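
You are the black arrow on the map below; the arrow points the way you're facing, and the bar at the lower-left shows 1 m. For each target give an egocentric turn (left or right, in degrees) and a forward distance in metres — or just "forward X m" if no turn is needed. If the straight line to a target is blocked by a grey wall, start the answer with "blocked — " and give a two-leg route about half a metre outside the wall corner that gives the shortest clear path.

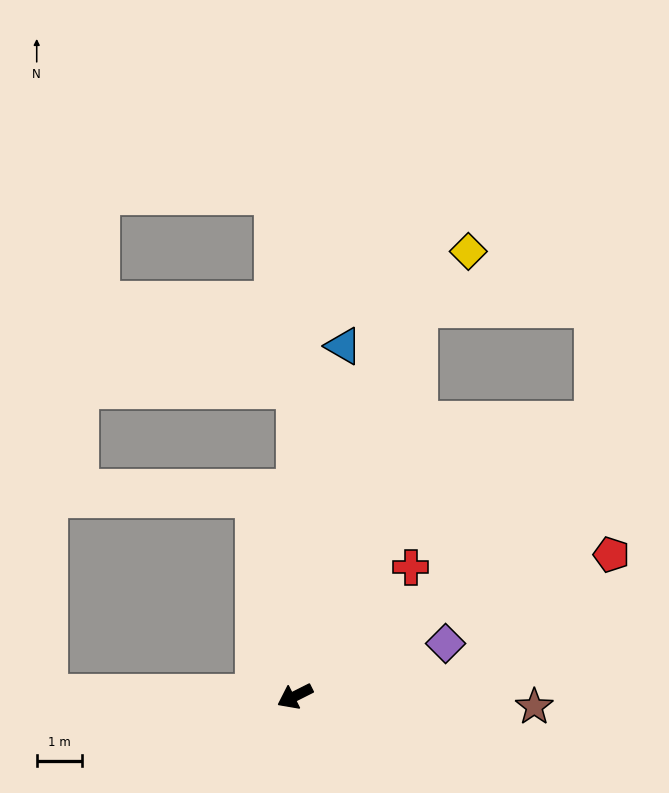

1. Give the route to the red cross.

turn right 159°, forward 3.8 m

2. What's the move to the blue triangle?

turn right 125°, forward 7.8 m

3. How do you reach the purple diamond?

turn left 173°, forward 3.5 m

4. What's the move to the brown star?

turn left 151°, forward 5.3 m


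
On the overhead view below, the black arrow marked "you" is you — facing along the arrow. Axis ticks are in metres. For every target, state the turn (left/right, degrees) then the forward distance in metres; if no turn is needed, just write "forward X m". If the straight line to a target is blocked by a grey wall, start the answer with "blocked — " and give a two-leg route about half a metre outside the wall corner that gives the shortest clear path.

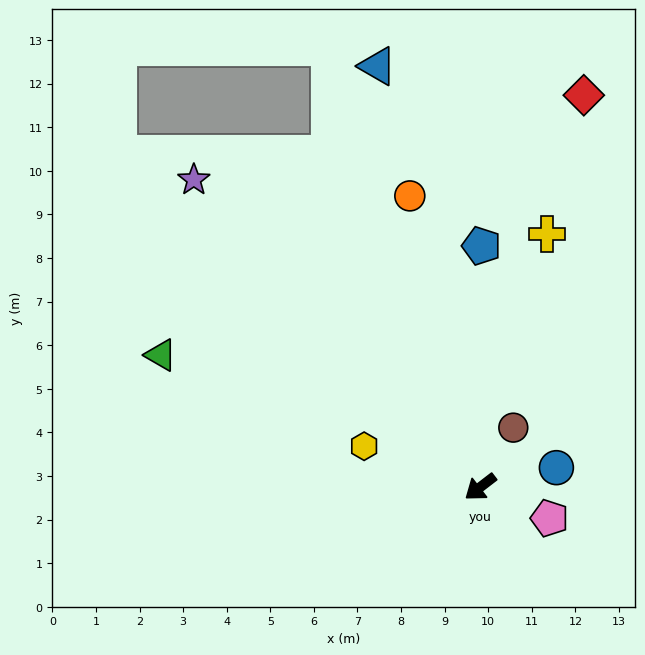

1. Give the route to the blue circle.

turn left 157°, forward 1.8 m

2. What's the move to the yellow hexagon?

turn right 57°, forward 2.8 m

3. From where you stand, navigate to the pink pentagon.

turn left 118°, forward 1.7 m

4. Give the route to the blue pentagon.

turn right 128°, forward 5.5 m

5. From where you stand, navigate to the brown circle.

turn right 157°, forward 1.6 m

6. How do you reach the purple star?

turn right 85°, forward 9.6 m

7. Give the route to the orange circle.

turn right 114°, forward 6.9 m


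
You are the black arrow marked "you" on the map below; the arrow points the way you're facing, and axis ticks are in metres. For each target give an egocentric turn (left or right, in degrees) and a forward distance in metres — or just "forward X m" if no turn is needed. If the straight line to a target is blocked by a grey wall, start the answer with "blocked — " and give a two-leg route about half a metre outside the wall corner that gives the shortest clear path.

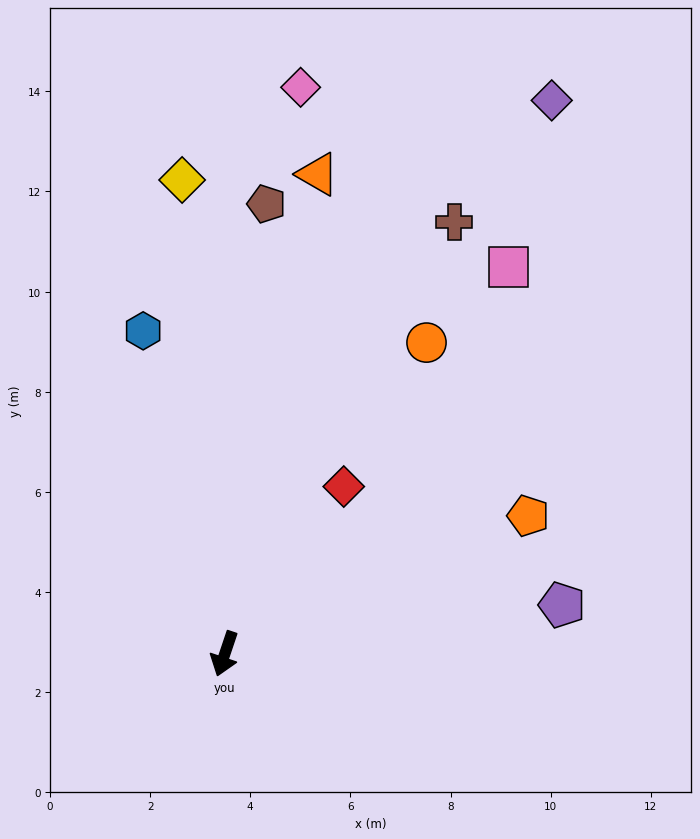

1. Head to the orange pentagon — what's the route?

turn left 133°, forward 6.7 m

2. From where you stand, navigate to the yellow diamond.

turn right 156°, forward 9.5 m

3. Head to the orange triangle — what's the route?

turn right 172°, forward 9.8 m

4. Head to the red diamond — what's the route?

turn left 163°, forward 4.1 m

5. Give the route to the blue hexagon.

turn right 147°, forward 6.7 m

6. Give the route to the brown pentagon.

turn right 167°, forward 9.0 m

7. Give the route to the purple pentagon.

turn left 117°, forward 6.8 m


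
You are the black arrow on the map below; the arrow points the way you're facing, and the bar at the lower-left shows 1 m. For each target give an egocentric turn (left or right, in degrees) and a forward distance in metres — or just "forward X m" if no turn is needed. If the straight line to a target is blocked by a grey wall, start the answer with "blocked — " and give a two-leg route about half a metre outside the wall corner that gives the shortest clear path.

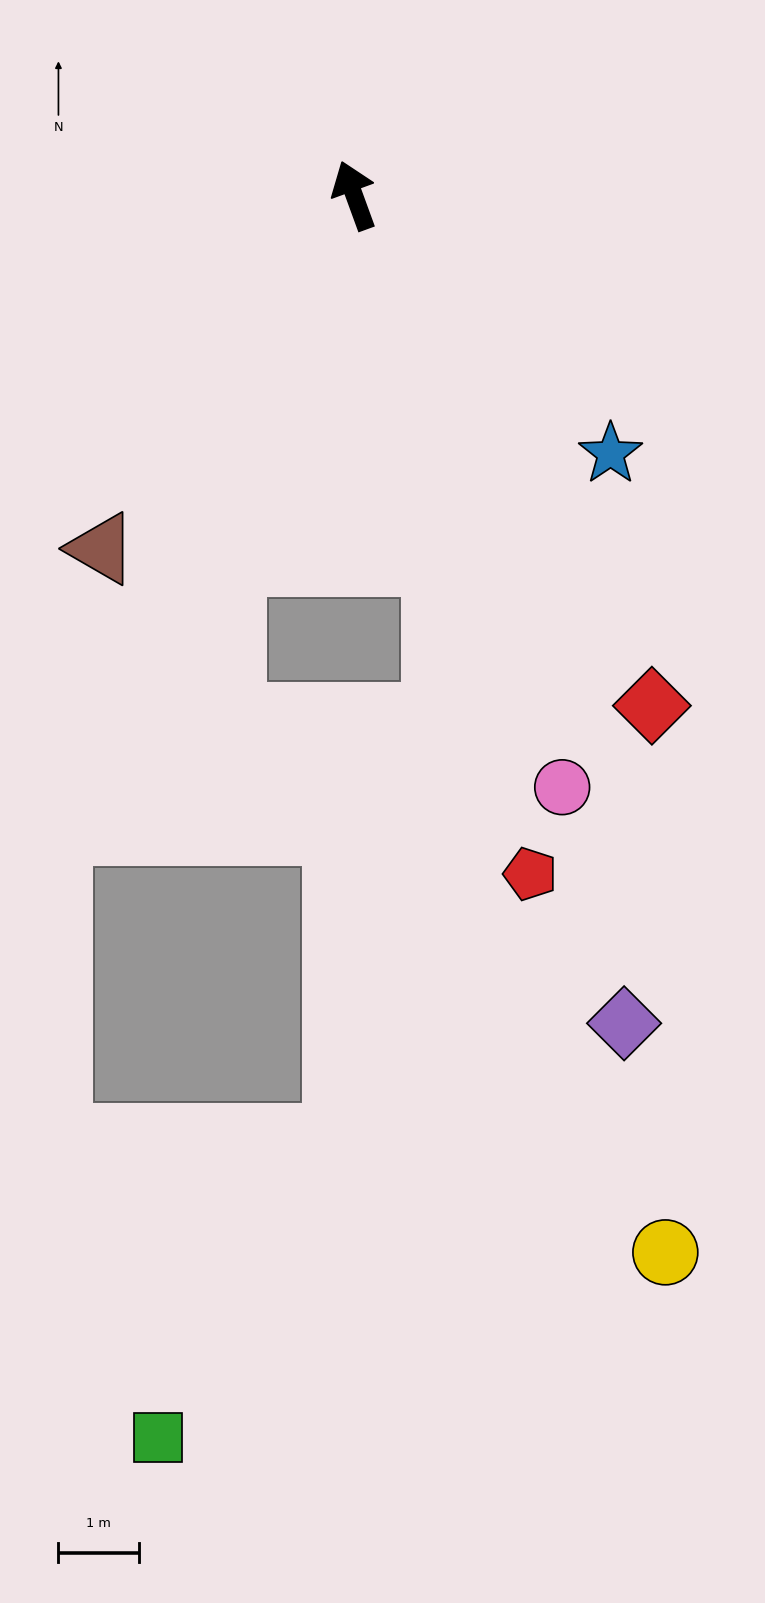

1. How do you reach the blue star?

turn right 155°, forward 4.5 m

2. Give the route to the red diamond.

turn right 170°, forward 7.4 m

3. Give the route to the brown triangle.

turn left 124°, forward 5.4 m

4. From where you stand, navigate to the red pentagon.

turn left 174°, forward 8.7 m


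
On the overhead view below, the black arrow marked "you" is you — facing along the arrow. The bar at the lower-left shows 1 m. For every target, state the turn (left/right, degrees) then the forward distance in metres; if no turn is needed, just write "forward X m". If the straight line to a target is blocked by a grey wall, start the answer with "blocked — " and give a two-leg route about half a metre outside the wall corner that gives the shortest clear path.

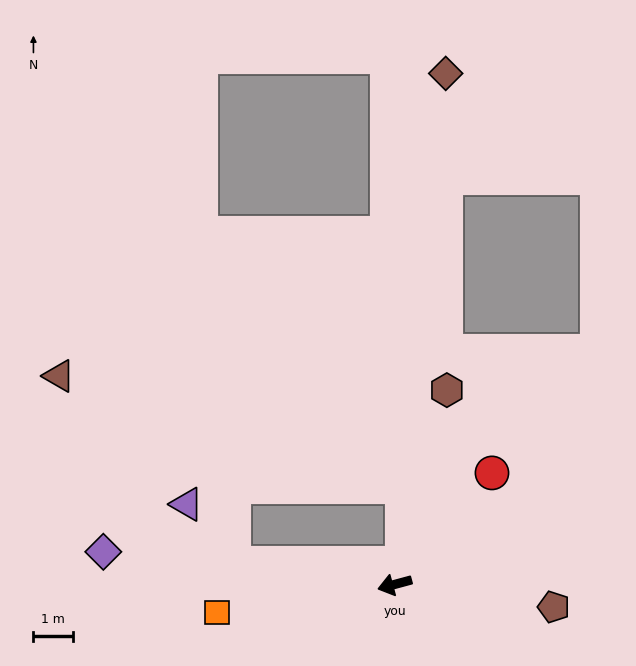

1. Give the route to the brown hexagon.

turn right 120°, forward 5.1 m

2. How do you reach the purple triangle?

blocked — turn right 23°, forward 4.1 m, then turn right 43°, forward 1.9 m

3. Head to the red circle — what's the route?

turn right 146°, forward 3.8 m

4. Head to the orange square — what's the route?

turn right 6°, forward 4.6 m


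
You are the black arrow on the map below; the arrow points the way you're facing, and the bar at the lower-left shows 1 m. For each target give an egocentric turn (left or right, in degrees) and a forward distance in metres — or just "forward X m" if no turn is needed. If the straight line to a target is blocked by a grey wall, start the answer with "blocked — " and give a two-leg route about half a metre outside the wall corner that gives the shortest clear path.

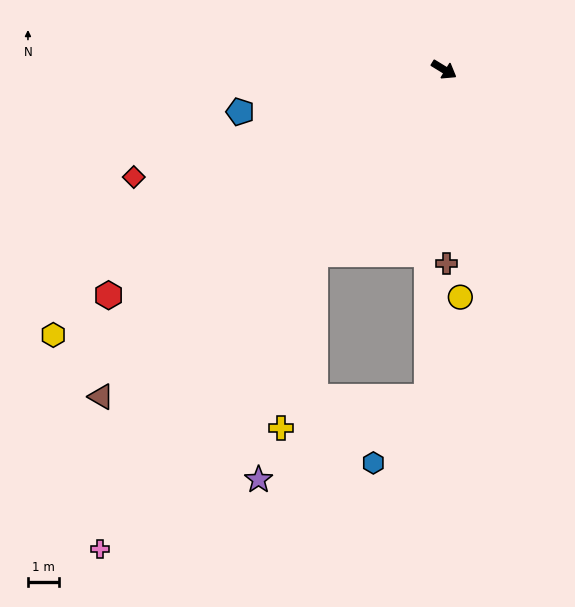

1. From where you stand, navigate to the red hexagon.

turn right 115°, forward 13.2 m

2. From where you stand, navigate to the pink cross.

turn right 94°, forward 19.2 m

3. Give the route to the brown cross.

turn right 58°, forward 6.3 m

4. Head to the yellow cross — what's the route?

blocked — turn right 93°, forward 7.3 m, then turn left 23°, forward 5.8 m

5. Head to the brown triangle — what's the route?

turn right 105°, forward 15.4 m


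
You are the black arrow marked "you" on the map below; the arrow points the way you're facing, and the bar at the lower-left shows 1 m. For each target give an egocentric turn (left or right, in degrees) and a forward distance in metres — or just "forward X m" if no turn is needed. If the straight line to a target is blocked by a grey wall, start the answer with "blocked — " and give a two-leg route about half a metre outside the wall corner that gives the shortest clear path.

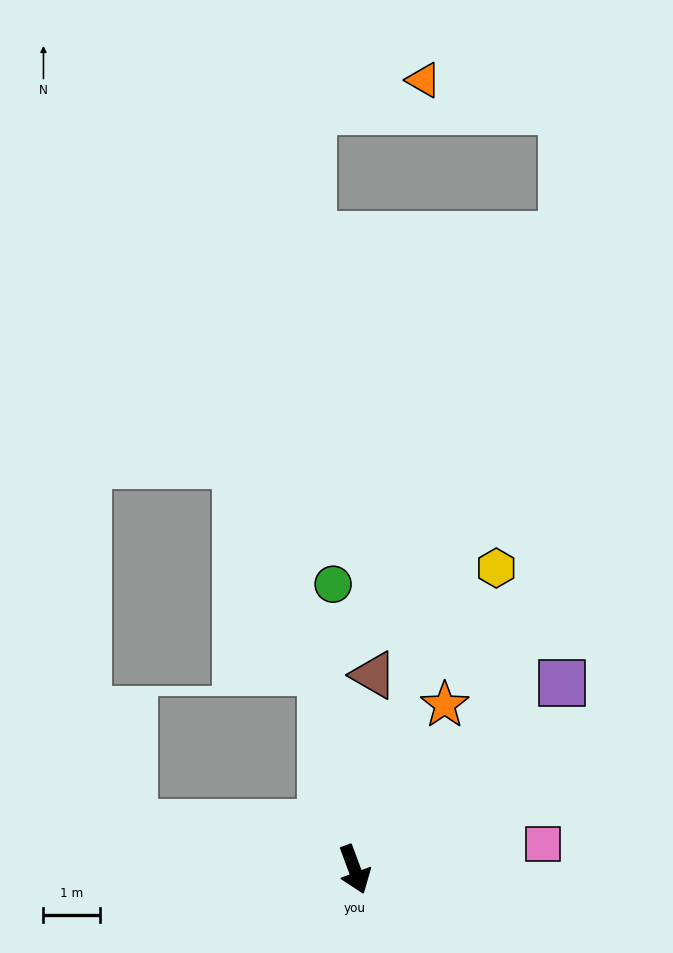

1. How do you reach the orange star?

turn left 131°, forward 3.3 m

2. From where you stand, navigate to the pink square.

turn left 77°, forward 3.4 m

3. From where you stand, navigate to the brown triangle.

turn left 154°, forward 3.5 m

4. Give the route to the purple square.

turn left 112°, forward 4.9 m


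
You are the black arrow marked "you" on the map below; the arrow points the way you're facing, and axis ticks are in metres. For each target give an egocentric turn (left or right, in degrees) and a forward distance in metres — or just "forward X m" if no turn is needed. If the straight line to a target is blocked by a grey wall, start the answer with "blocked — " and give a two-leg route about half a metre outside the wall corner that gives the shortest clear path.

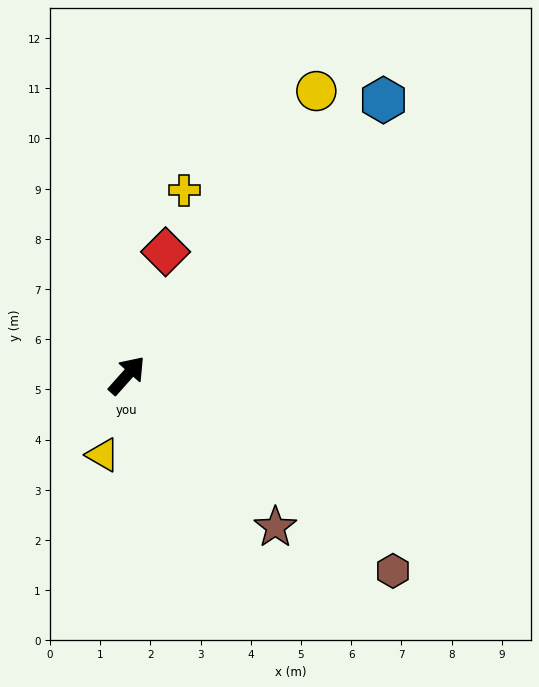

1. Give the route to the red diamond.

turn left 24°, forward 2.6 m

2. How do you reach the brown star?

turn right 94°, forward 4.2 m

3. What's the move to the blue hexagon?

forward 7.5 m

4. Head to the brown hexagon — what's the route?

turn right 85°, forward 6.6 m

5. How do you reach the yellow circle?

turn left 8°, forward 6.8 m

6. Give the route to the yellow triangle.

turn right 155°, forward 1.7 m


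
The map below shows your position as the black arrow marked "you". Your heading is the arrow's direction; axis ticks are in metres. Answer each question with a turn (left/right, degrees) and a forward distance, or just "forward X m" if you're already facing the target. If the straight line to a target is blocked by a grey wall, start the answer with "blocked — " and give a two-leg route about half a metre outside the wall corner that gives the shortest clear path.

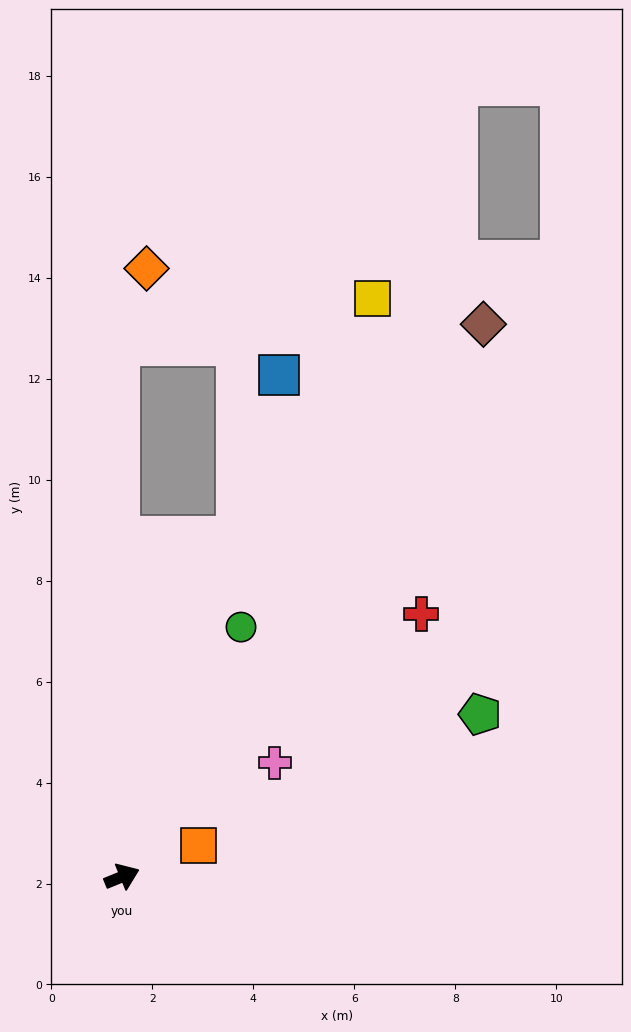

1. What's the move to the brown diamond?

turn left 35°, forward 13.1 m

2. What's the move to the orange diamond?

blocked — turn left 68°, forward 10.5 m, then turn right 20°, forward 1.6 m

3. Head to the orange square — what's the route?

forward 1.6 m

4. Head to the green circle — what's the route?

turn left 42°, forward 5.5 m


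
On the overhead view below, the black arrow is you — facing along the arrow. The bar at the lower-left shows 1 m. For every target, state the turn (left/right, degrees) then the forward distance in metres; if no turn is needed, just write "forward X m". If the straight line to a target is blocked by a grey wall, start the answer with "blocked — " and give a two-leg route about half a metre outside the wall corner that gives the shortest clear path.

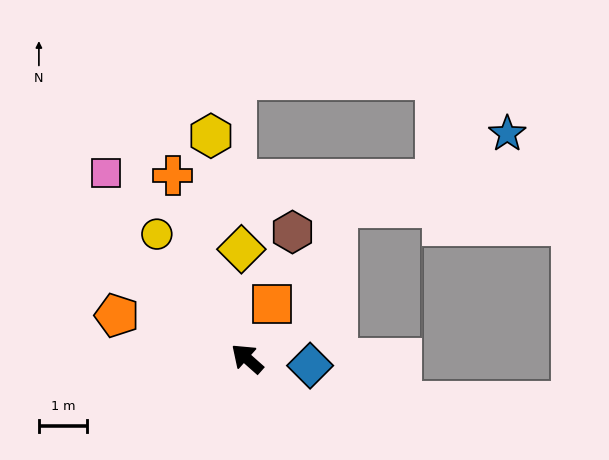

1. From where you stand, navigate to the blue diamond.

turn right 145°, forward 1.3 m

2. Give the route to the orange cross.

turn right 26°, forward 4.1 m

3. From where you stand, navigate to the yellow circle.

turn right 12°, forward 3.2 m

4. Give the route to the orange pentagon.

turn left 23°, forward 2.9 m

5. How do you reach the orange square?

turn right 73°, forward 1.3 m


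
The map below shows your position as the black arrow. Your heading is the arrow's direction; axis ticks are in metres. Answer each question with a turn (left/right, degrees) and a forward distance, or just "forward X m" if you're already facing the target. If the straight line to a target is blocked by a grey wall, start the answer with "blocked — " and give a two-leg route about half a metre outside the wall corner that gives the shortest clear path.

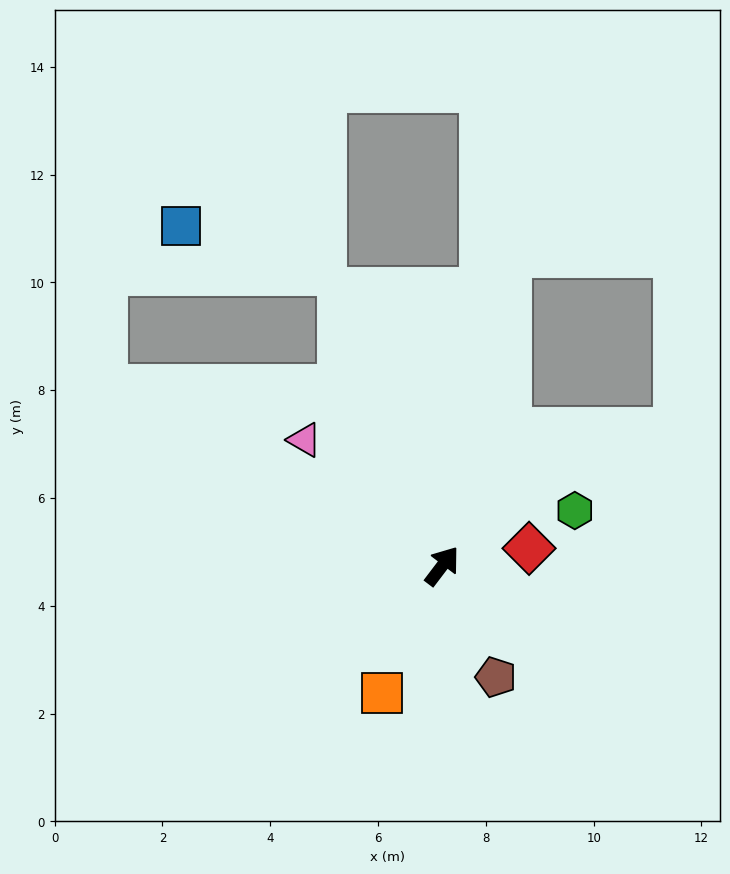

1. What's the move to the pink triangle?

turn left 85°, forward 3.5 m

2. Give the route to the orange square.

turn right 168°, forward 2.6 m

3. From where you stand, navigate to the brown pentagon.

turn right 117°, forward 2.3 m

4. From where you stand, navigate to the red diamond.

turn right 41°, forward 1.6 m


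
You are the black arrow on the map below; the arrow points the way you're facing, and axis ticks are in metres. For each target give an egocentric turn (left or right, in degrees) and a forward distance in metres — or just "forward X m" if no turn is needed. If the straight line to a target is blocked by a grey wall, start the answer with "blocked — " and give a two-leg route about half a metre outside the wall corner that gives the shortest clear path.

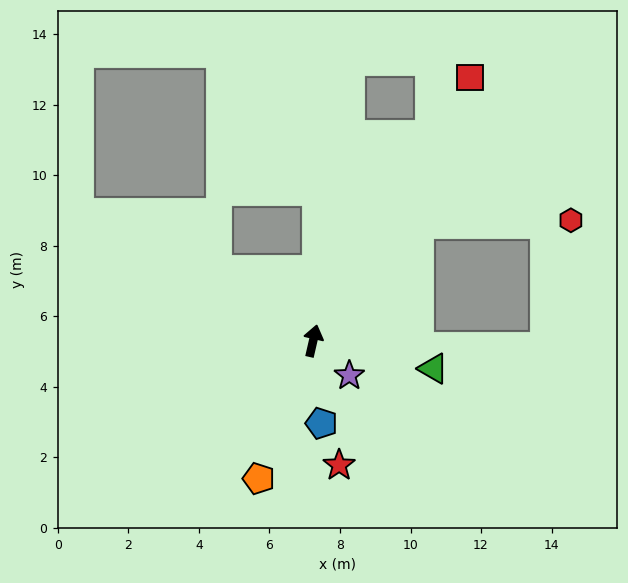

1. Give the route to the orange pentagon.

turn left 171°, forward 4.2 m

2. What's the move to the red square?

turn right 18°, forward 8.7 m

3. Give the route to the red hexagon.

blocked — turn right 29°, forward 4.5 m, then turn right 47°, forward 4.3 m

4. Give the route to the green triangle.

turn right 90°, forward 3.5 m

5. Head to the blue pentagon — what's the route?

turn right 161°, forward 2.4 m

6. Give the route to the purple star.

turn right 121°, forward 1.4 m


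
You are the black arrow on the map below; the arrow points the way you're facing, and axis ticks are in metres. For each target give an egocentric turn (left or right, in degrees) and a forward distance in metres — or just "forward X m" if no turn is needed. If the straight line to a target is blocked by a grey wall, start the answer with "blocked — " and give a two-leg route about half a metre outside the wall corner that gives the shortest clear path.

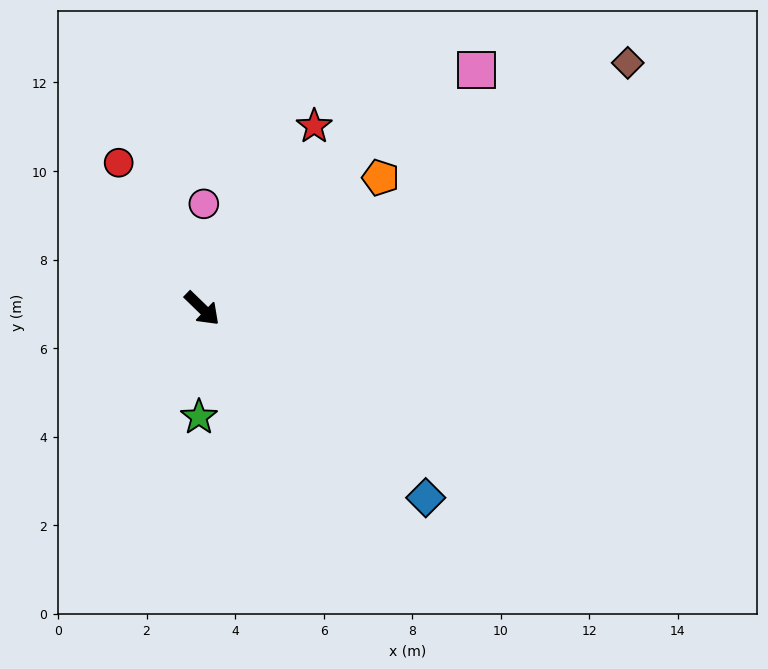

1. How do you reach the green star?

turn right 48°, forward 2.5 m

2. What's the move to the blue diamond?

turn left 4°, forward 6.6 m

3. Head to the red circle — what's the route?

turn left 164°, forward 3.8 m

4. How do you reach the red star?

turn left 102°, forward 4.8 m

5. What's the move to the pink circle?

turn left 133°, forward 2.4 m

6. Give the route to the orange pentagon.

turn left 80°, forward 5.0 m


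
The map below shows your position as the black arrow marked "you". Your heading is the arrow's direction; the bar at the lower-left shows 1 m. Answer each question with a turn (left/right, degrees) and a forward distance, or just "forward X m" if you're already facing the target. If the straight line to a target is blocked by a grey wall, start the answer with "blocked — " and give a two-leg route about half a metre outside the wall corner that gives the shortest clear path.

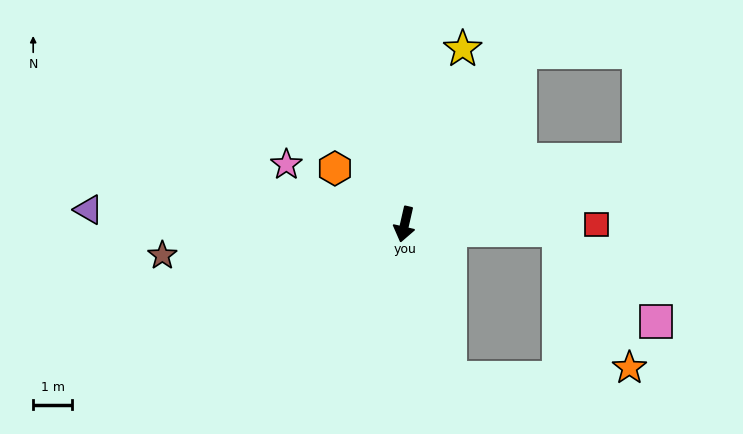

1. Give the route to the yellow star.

turn left 174°, forward 4.8 m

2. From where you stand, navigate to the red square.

turn left 103°, forward 5.0 m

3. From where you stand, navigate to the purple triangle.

turn right 80°, forward 8.2 m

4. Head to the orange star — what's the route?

blocked — turn left 100°, forward 4.0 m, then turn right 60°, forward 4.0 m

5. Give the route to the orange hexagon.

turn right 116°, forward 2.3 m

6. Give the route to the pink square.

blocked — turn left 100°, forward 4.0 m, then turn right 40°, forward 3.4 m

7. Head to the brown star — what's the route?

turn right 70°, forward 6.3 m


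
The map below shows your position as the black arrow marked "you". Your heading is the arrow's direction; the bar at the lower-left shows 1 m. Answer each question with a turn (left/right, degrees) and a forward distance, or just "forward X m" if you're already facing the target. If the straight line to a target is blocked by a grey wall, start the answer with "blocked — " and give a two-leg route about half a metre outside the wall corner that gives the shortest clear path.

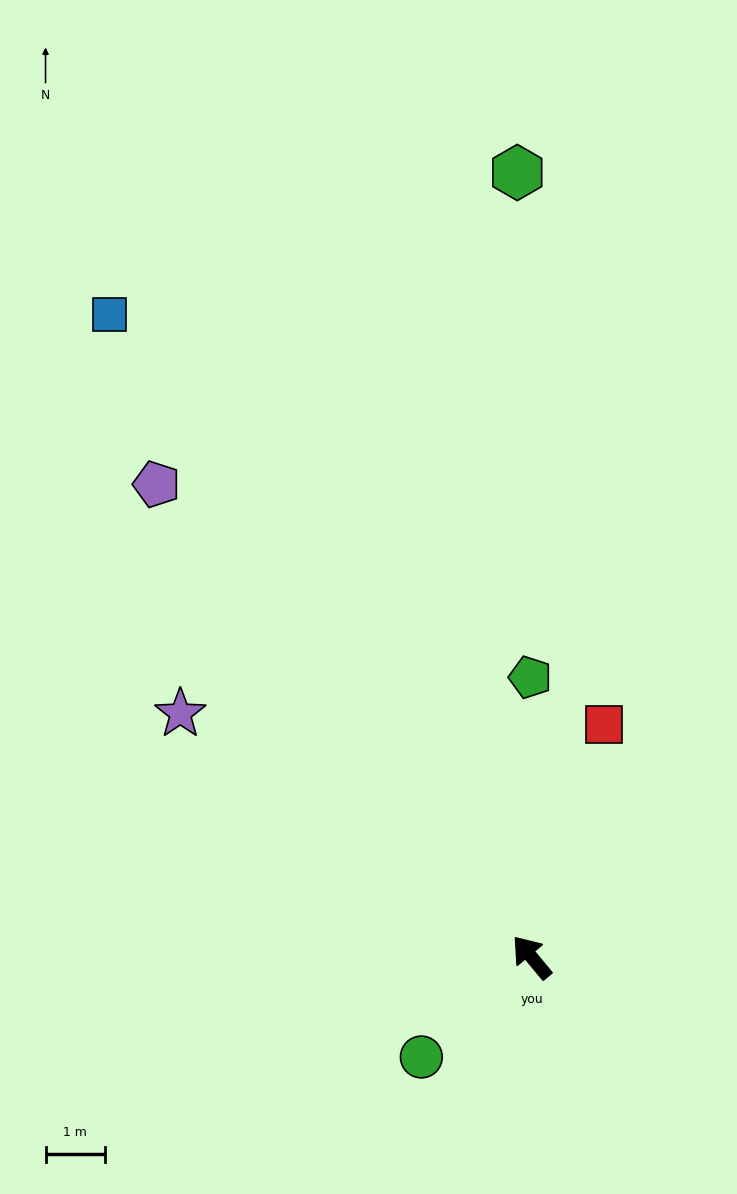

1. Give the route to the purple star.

turn left 16°, forward 7.2 m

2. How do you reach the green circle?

turn left 92°, forward 2.5 m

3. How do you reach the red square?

turn right 57°, forward 4.1 m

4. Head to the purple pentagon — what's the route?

forward 10.2 m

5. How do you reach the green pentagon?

turn right 39°, forward 4.7 m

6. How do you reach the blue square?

turn right 6°, forward 12.9 m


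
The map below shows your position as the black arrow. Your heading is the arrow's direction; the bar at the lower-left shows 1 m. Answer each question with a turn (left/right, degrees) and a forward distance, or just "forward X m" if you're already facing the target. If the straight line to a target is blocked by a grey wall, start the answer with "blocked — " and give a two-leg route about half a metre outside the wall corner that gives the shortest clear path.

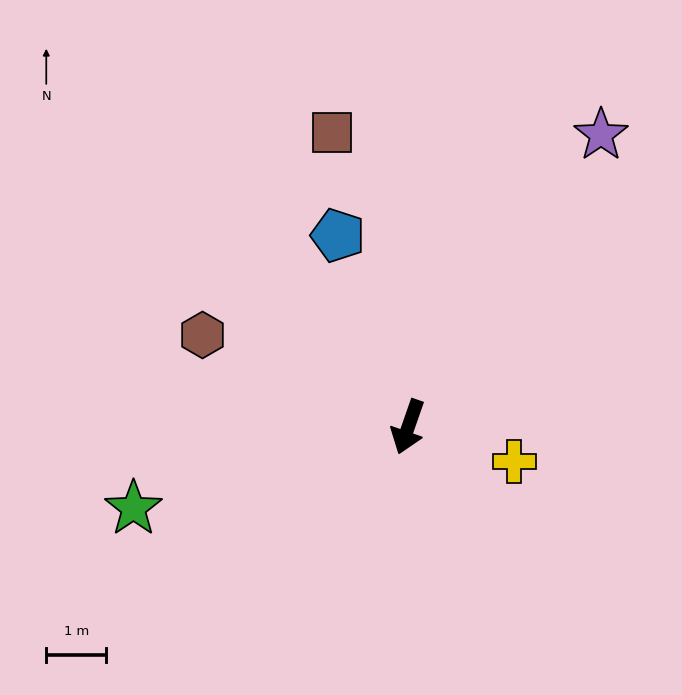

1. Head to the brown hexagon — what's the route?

turn right 95°, forward 3.8 m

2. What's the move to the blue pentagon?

turn right 141°, forward 3.4 m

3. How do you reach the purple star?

turn left 166°, forward 5.8 m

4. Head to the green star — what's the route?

turn right 54°, forward 4.8 m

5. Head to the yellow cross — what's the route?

turn left 91°, forward 1.9 m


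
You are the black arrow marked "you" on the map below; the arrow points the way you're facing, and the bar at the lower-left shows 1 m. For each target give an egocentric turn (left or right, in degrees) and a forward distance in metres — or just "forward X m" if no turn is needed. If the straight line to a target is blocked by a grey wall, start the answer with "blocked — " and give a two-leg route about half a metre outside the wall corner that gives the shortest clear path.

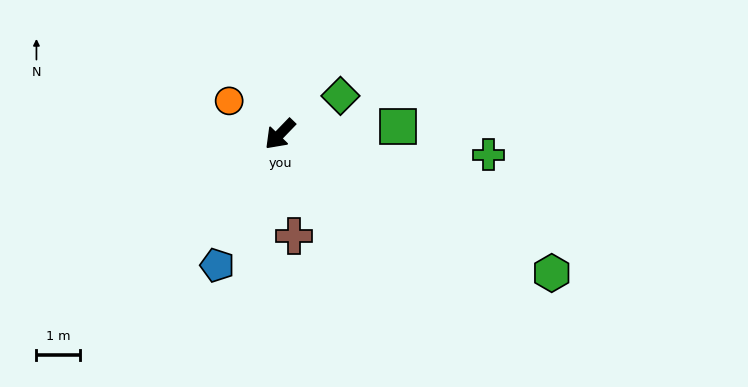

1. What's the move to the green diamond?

turn left 166°, forward 1.6 m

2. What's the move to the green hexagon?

turn left 107°, forward 7.0 m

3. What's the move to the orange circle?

turn right 79°, forward 1.4 m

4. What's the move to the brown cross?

turn left 52°, forward 2.4 m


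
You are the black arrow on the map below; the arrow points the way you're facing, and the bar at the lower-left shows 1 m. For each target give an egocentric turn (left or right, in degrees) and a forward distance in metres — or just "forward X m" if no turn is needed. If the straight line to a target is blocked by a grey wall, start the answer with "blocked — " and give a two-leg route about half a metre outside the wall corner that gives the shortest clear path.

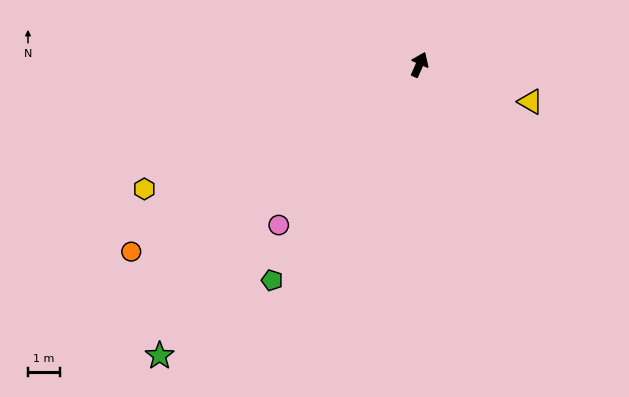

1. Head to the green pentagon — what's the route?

turn left 170°, forward 8.2 m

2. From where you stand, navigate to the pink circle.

turn left 163°, forward 6.7 m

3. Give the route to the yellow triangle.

turn right 85°, forward 3.7 m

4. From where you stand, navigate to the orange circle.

turn left 147°, forward 10.8 m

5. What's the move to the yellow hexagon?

turn left 138°, forward 9.5 m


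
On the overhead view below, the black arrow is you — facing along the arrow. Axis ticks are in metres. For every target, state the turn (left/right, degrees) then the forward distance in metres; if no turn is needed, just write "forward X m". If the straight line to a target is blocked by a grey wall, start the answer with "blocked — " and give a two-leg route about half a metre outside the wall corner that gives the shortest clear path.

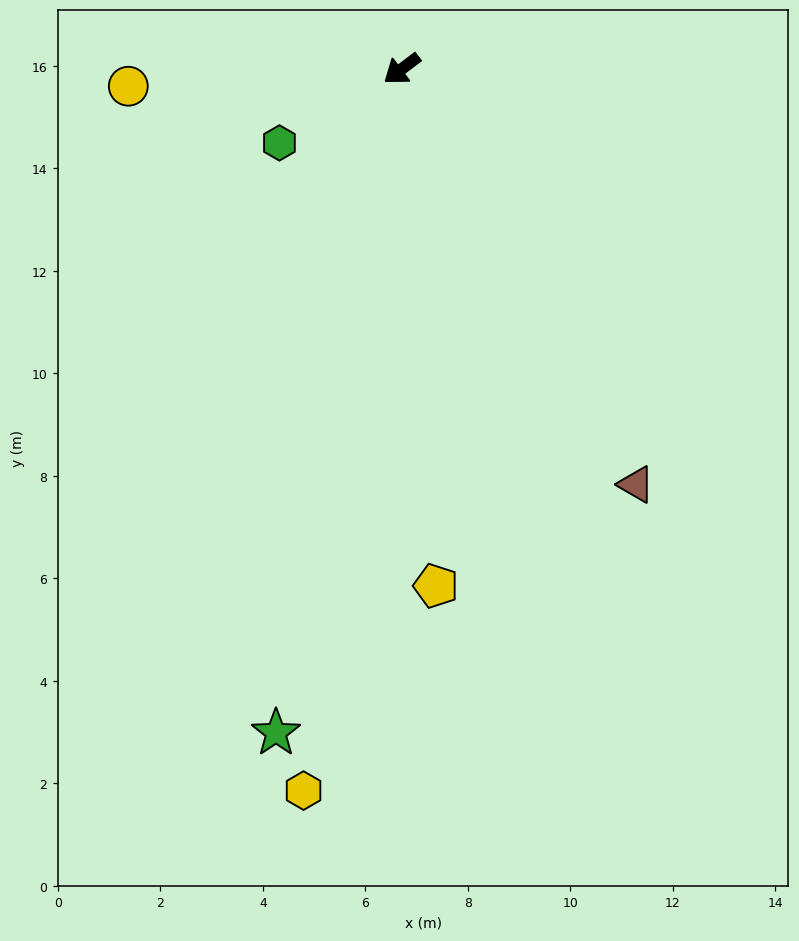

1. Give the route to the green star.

turn left 42°, forward 13.2 m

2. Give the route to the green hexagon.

turn right 6°, forward 2.8 m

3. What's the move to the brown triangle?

turn left 82°, forward 9.3 m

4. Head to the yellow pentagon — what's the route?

turn left 57°, forward 10.1 m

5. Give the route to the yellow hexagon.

turn left 45°, forward 14.2 m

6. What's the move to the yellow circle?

turn right 33°, forward 5.3 m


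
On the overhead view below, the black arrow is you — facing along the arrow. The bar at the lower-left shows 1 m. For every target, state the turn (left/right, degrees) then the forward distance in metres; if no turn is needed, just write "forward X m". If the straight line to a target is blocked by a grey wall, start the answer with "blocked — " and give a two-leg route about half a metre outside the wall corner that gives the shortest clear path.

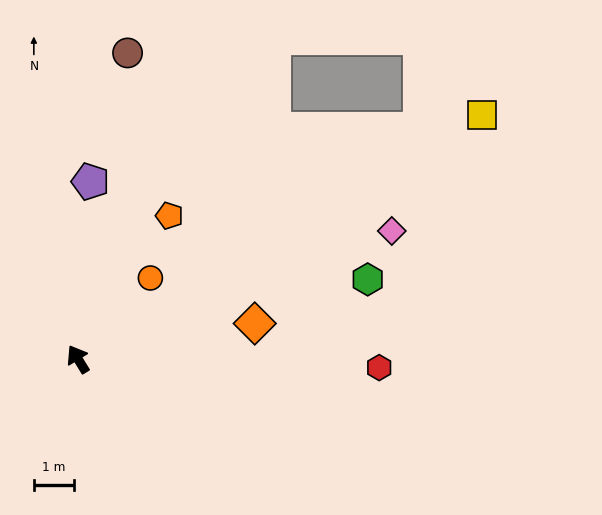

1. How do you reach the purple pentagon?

turn right 36°, forward 4.4 m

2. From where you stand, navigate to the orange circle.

turn right 73°, forward 2.7 m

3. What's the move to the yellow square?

turn right 90°, forward 11.7 m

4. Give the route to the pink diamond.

turn right 99°, forward 8.4 m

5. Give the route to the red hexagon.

turn right 123°, forward 7.5 m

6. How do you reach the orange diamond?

turn right 110°, forward 4.5 m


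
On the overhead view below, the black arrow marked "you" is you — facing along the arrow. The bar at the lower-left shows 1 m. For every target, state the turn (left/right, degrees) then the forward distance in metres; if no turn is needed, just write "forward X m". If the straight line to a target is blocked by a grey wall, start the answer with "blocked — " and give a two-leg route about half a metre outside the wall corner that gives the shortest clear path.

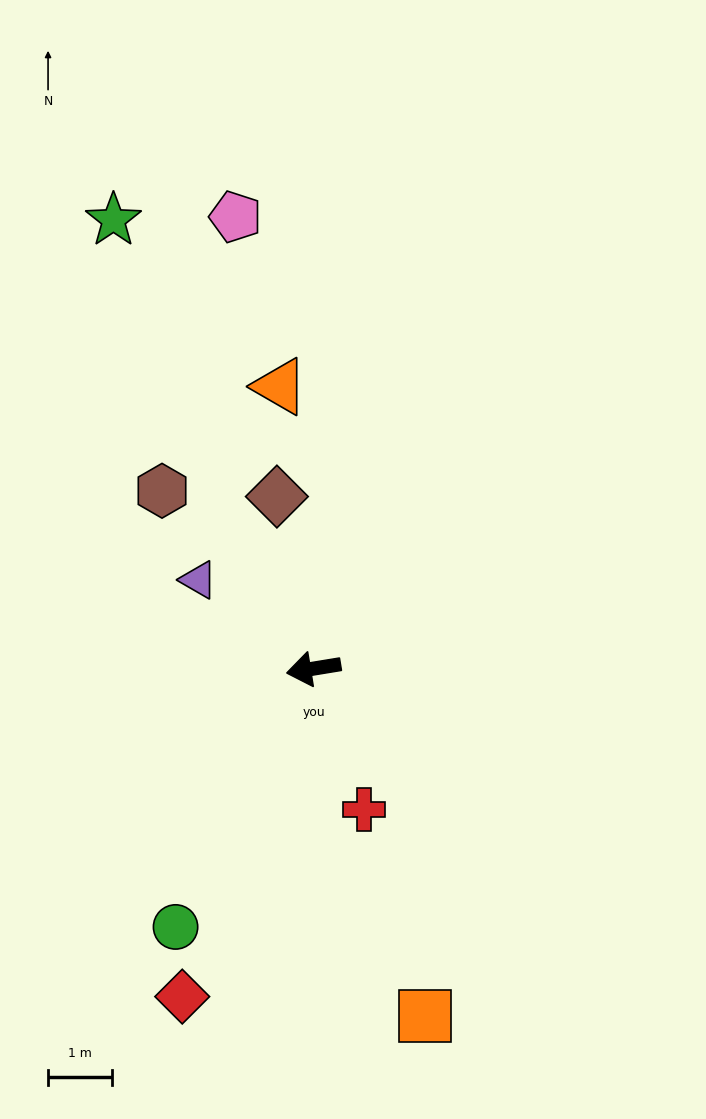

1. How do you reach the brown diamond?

turn right 87°, forward 2.8 m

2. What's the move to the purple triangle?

turn right 47°, forward 2.3 m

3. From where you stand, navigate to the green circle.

turn left 53°, forward 4.6 m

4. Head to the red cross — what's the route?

turn left 100°, forward 2.4 m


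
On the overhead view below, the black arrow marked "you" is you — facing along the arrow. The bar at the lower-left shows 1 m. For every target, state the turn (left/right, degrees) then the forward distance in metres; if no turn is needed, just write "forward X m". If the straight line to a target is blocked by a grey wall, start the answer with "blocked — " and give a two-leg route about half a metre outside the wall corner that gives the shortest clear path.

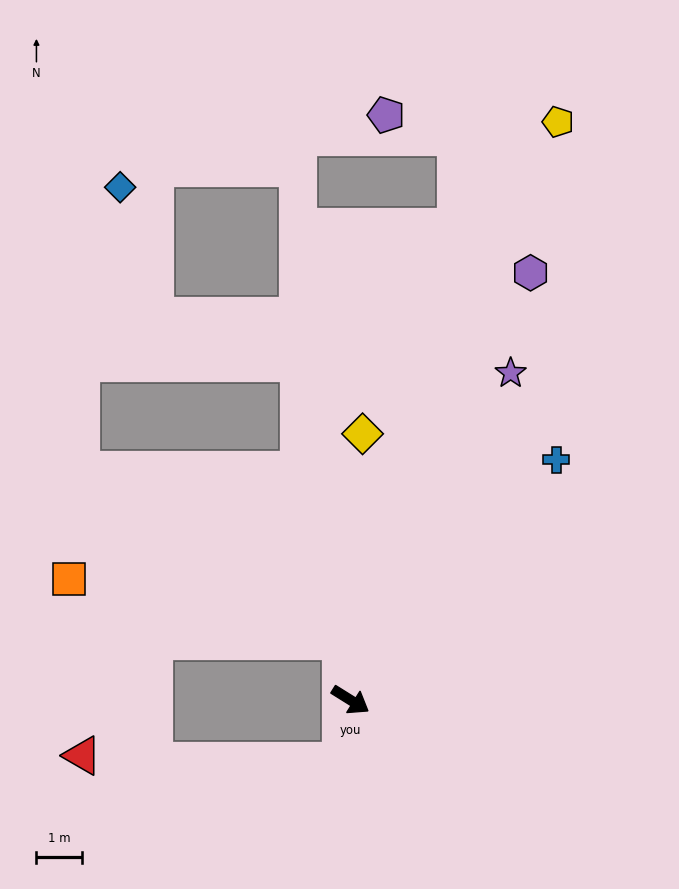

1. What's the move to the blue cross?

turn left 81°, forward 7.0 m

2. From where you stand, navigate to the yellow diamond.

turn left 119°, forward 5.9 m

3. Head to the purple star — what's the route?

turn left 96°, forward 8.0 m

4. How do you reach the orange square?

blocked — turn left 131°, forward 1.3 m, then turn left 68°, forward 6.2 m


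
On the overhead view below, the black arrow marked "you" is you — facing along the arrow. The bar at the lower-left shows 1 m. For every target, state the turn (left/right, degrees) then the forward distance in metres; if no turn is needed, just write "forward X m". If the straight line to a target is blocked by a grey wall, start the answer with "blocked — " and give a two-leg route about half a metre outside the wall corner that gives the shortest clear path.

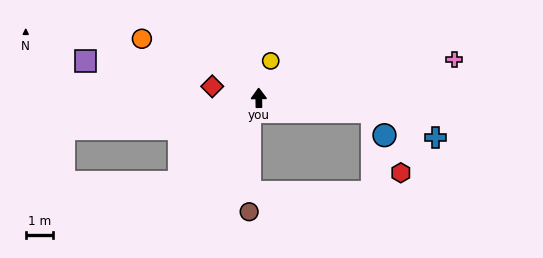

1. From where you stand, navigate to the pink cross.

turn right 80°, forward 7.4 m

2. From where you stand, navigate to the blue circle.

blocked — turn right 98°, forward 4.2 m, then turn right 54°, forward 1.0 m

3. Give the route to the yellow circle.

turn right 19°, forward 1.4 m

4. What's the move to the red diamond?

turn left 75°, forward 1.8 m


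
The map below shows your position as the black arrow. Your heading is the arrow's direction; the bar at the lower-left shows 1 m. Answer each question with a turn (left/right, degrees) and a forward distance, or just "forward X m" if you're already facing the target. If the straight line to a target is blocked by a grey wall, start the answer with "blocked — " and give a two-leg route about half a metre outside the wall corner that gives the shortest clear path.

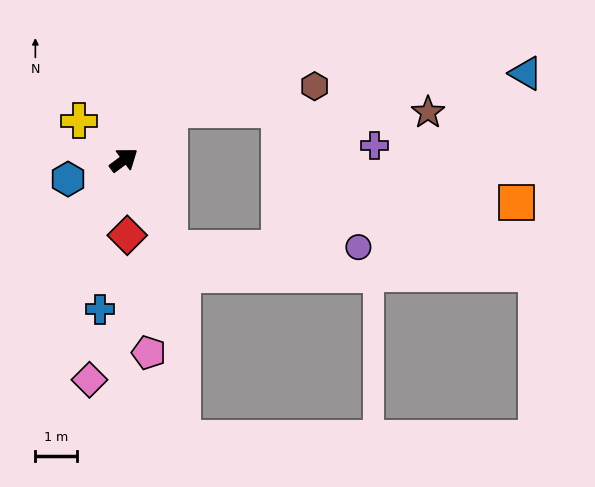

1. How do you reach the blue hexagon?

turn left 162°, forward 1.4 m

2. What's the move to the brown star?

blocked — turn left 11°, forward 1.6 m, then turn right 48°, forward 6.1 m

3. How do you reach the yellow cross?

turn left 102°, forward 1.4 m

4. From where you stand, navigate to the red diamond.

turn right 124°, forward 1.8 m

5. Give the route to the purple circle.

blocked — turn right 99°, forward 2.3 m, then turn left 63°, forward 4.5 m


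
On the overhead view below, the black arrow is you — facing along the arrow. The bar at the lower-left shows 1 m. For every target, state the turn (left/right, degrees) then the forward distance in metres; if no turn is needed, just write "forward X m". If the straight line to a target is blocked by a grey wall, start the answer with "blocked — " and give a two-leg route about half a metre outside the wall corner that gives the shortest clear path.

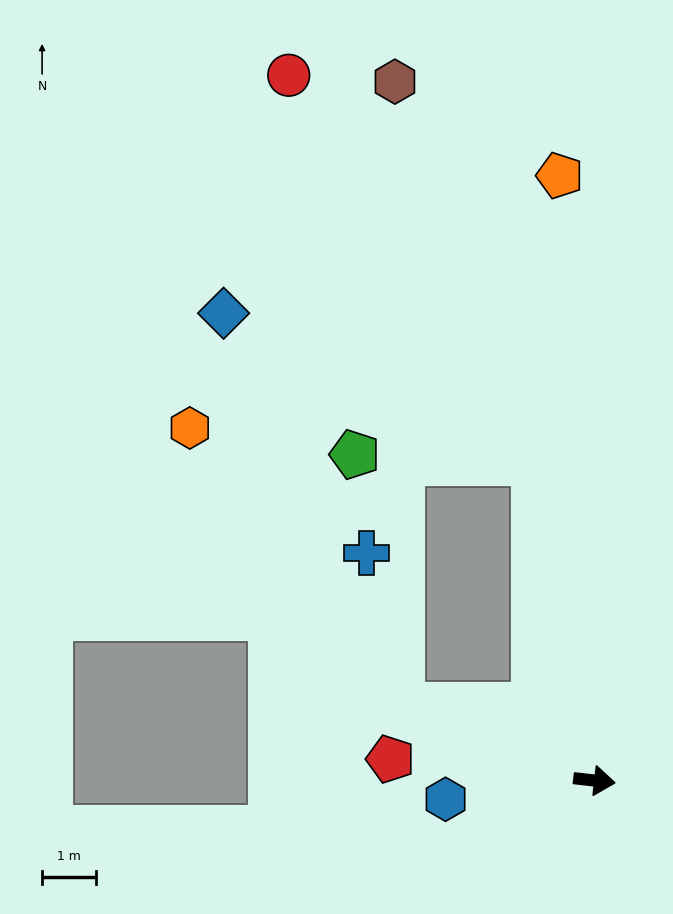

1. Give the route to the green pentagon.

blocked — turn left 107°, forward 6.0 m, then turn left 77°, forward 3.3 m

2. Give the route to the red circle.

blocked — turn left 107°, forward 6.0 m, then turn left 22°, forward 8.5 m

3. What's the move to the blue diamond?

blocked — turn left 107°, forward 6.0 m, then turn left 54°, forward 6.4 m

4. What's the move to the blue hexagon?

turn right 166°, forward 2.8 m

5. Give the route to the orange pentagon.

turn left 100°, forward 11.3 m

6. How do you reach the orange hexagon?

blocked — turn left 165°, forward 3.8 m, then turn right 31°, forward 6.5 m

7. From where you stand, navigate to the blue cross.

blocked — turn left 165°, forward 3.8 m, then turn right 55°, forward 2.9 m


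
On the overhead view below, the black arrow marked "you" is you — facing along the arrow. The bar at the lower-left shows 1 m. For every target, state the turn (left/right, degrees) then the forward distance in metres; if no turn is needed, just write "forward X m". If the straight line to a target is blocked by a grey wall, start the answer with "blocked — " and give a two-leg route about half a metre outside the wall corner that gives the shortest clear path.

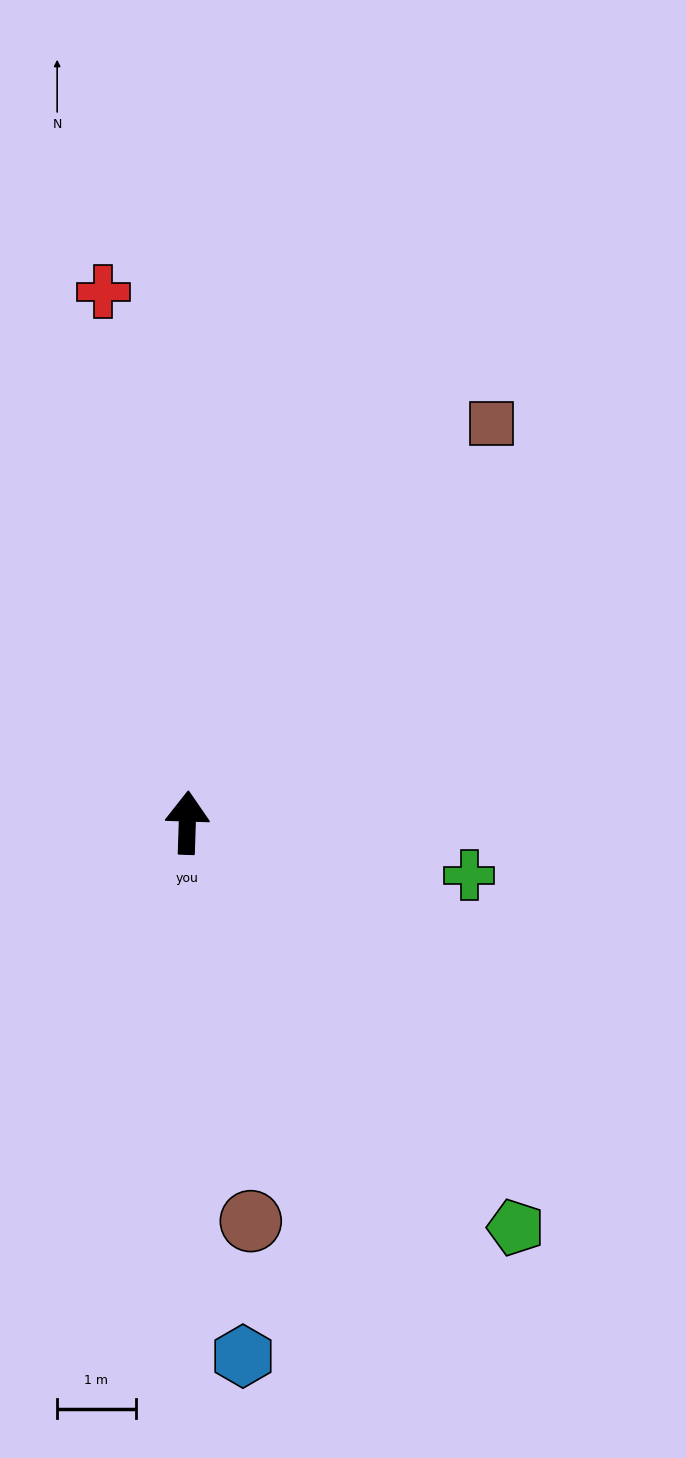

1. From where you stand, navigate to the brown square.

turn right 35°, forward 6.4 m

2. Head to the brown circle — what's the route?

turn right 169°, forward 5.1 m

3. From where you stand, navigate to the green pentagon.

turn right 139°, forward 6.6 m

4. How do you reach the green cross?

turn right 99°, forward 3.7 m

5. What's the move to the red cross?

turn left 11°, forward 6.8 m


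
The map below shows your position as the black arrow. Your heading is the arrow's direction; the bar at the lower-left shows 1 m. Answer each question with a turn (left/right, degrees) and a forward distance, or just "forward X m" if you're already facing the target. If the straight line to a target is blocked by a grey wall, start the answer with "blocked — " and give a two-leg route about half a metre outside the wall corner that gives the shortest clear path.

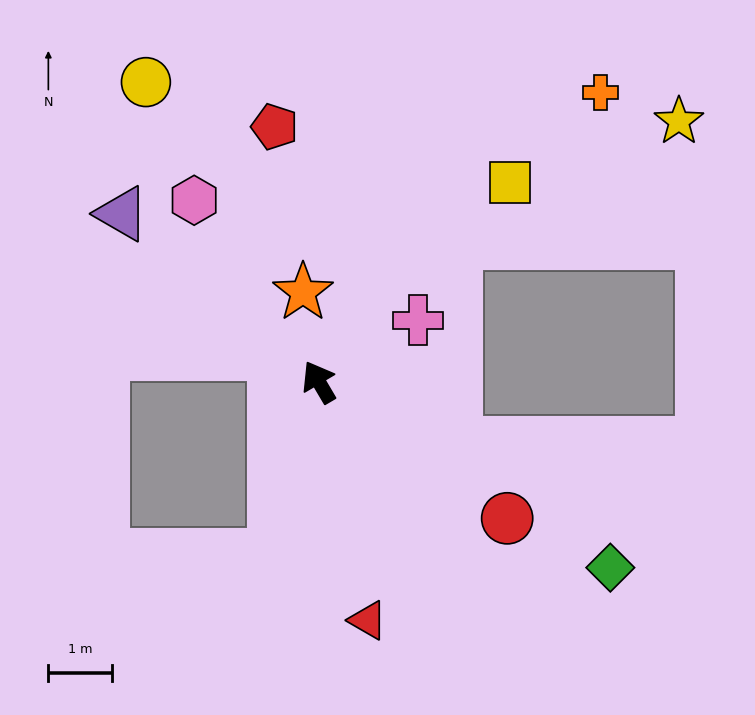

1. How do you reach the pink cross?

turn right 89°, forward 1.8 m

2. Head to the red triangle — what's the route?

turn left 161°, forward 3.8 m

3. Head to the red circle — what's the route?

turn right 156°, forward 3.7 m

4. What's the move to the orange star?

turn right 20°, forward 1.4 m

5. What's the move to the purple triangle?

turn left 19°, forward 4.1 m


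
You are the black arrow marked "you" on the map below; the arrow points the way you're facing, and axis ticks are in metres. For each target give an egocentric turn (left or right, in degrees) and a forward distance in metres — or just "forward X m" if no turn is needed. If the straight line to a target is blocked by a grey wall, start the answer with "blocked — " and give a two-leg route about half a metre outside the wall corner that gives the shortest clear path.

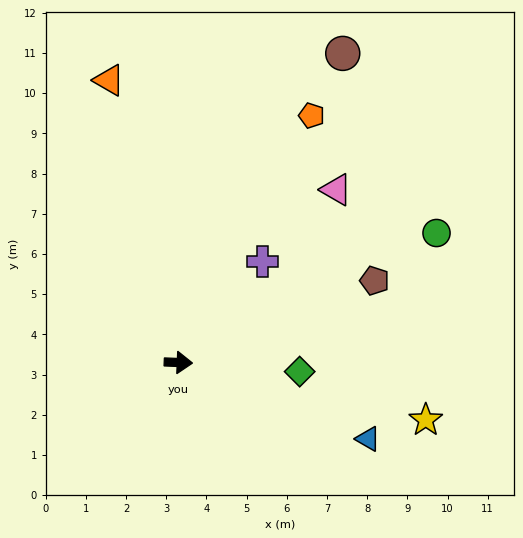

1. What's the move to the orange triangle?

turn left 106°, forward 7.2 m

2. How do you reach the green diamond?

forward 3.0 m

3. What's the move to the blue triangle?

turn right 20°, forward 5.1 m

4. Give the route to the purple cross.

turn left 52°, forward 3.3 m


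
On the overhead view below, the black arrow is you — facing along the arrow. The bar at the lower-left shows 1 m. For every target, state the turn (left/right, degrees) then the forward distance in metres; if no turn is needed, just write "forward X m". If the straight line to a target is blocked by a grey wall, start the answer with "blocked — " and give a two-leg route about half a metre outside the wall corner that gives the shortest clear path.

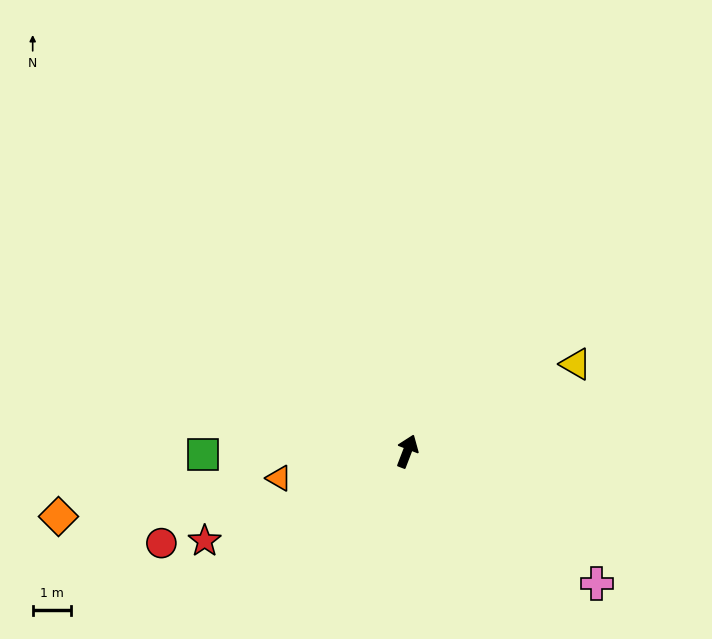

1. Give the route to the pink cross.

turn right 104°, forward 6.1 m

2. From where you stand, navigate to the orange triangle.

turn left 123°, forward 3.5 m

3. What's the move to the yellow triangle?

turn right 42°, forward 5.0 m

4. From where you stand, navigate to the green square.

turn left 112°, forward 5.4 m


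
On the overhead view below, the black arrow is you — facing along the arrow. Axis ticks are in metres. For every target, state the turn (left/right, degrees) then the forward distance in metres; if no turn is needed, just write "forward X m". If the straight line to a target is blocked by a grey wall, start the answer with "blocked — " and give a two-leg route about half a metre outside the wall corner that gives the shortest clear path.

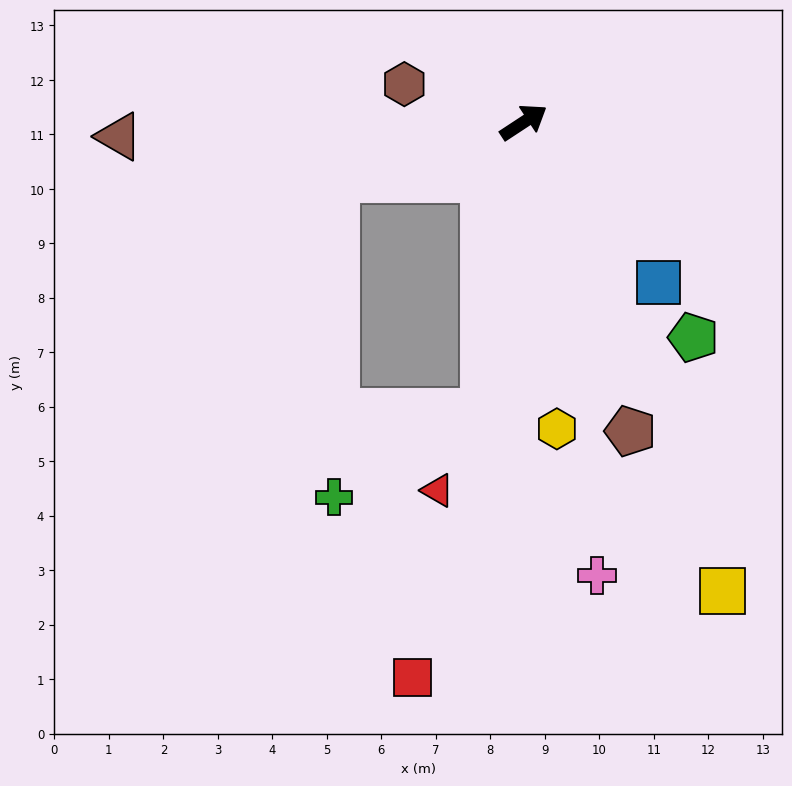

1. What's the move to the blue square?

turn right 83°, forward 3.8 m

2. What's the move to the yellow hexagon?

turn right 117°, forward 5.7 m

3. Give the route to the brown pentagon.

turn right 104°, forward 6.0 m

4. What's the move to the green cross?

blocked — turn right 131°, forward 5.4 m, then turn right 52°, forward 3.2 m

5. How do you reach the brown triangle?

turn left 149°, forward 7.4 m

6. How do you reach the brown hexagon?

turn left 129°, forward 2.3 m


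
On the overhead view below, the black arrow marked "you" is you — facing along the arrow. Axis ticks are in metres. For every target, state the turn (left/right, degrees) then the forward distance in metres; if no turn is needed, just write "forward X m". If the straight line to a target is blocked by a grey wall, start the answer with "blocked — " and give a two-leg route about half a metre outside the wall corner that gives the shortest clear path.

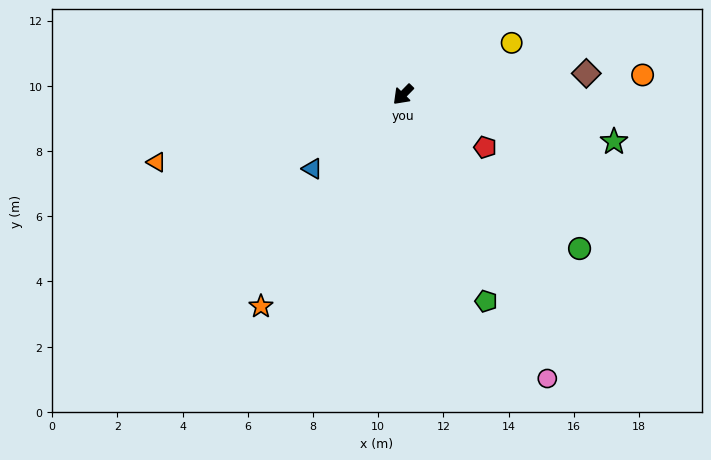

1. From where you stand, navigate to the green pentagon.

turn left 66°, forward 6.8 m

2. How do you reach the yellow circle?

turn left 160°, forward 3.7 m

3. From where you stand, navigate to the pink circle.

turn left 71°, forward 9.8 m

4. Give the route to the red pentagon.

turn left 102°, forward 3.0 m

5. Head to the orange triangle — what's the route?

turn right 30°, forward 7.8 m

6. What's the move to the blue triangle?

turn right 6°, forward 3.6 m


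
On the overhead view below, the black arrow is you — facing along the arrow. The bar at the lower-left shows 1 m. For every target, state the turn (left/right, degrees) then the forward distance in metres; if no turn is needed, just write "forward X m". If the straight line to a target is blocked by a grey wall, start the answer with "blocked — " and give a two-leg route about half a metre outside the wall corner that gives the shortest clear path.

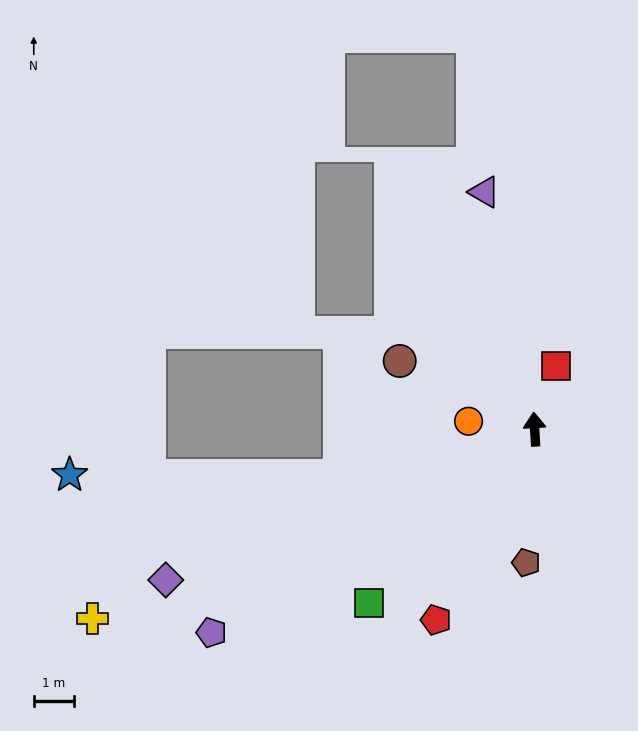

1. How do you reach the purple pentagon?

turn left 119°, forward 9.5 m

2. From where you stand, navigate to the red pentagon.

turn left 149°, forward 5.3 m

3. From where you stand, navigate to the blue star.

blocked — turn left 100°, forward 5.0 m, then turn right 14°, forward 6.7 m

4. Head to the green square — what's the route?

turn left 133°, forward 6.0 m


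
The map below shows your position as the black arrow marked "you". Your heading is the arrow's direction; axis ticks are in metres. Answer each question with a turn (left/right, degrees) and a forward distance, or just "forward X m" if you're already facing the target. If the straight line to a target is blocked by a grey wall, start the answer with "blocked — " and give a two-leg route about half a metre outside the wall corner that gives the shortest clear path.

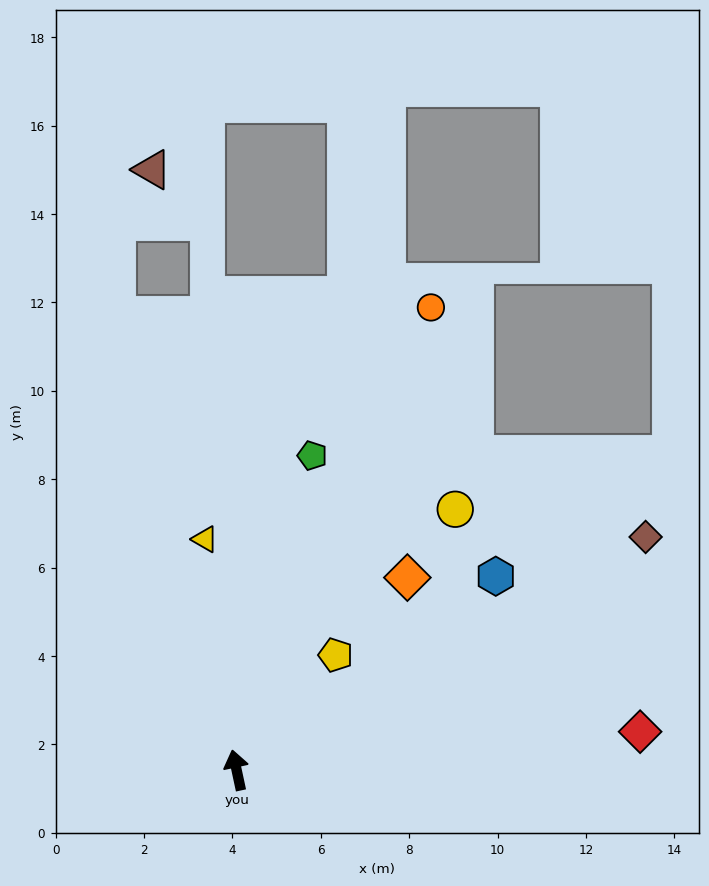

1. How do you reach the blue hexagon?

turn right 65°, forward 7.3 m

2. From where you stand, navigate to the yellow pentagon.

turn right 53°, forward 3.4 m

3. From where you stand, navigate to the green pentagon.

turn right 26°, forward 7.3 m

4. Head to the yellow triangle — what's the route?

turn right 4°, forward 5.3 m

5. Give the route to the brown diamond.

turn right 72°, forward 10.7 m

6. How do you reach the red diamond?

turn right 97°, forward 9.2 m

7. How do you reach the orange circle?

turn right 35°, forward 11.4 m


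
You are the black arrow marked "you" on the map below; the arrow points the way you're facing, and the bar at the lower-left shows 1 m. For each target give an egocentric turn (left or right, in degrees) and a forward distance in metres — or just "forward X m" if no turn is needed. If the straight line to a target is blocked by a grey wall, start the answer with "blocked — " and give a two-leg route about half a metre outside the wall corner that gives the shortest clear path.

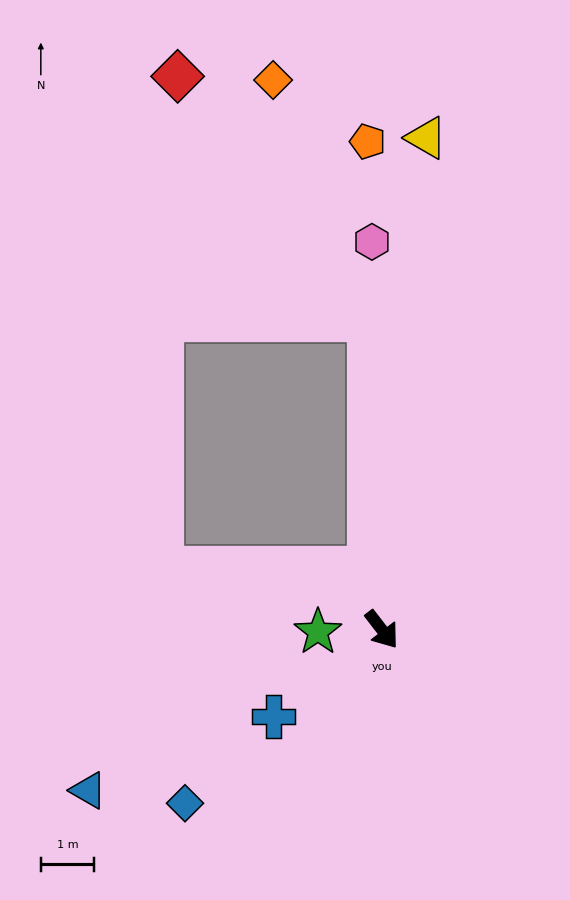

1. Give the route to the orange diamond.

blocked — turn left 145°, forward 5.9 m, then turn left 20°, forward 4.9 m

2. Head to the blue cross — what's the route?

turn right 89°, forward 2.6 m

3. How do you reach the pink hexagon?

turn left 144°, forward 7.3 m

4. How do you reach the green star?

turn right 126°, forward 1.2 m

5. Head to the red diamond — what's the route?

blocked — turn left 145°, forward 5.9 m, then turn left 36°, forward 5.8 m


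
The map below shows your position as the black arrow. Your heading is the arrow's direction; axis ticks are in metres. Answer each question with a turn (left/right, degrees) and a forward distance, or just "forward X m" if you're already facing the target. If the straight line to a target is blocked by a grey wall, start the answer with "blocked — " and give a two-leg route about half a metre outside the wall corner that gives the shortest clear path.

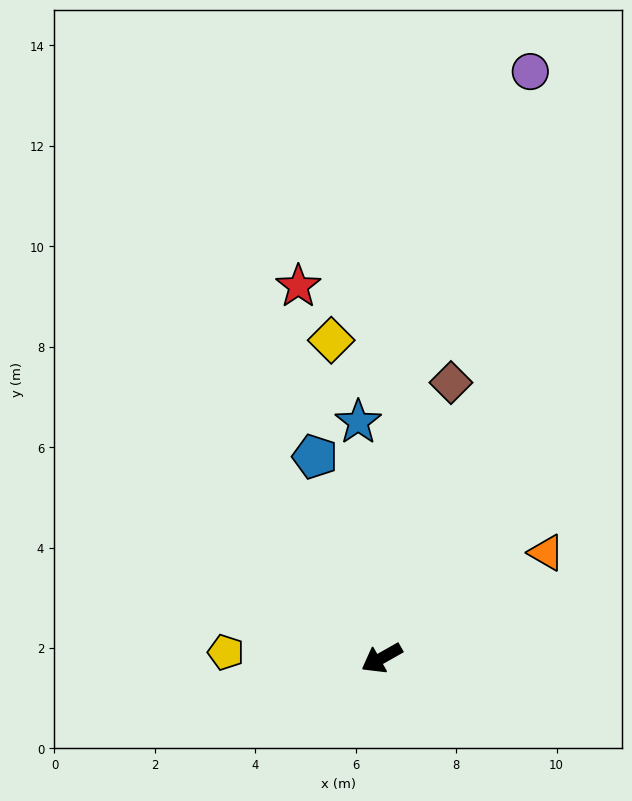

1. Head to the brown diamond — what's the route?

turn right 134°, forward 5.7 m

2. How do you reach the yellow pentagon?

turn right 32°, forward 3.1 m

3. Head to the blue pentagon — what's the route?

turn right 101°, forward 4.2 m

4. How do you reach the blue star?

turn right 114°, forward 4.7 m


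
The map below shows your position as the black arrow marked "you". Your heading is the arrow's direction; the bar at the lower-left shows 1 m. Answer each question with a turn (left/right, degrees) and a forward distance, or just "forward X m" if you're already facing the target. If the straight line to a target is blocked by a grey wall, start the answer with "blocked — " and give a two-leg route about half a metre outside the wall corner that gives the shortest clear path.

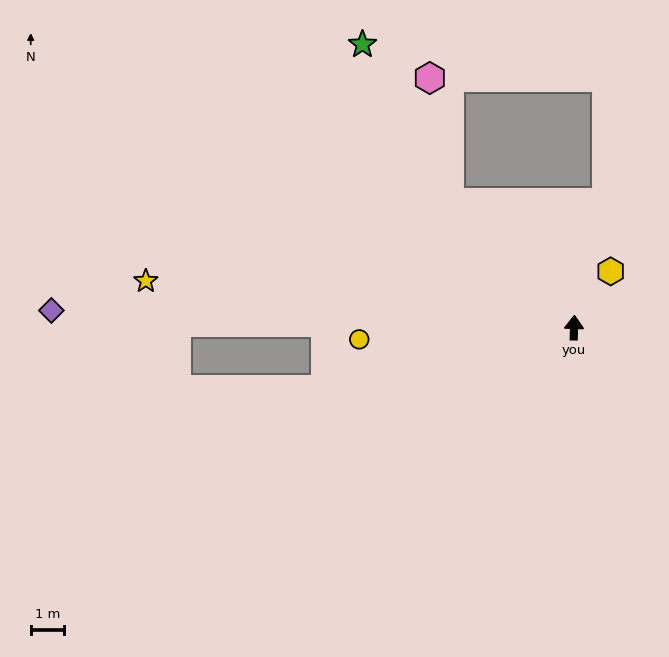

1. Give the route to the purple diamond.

turn left 90°, forward 15.6 m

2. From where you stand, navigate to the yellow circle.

turn left 95°, forward 6.4 m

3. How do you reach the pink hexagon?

blocked — turn left 46°, forward 5.3 m, then turn right 35°, forward 3.7 m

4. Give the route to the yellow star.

turn left 85°, forward 12.8 m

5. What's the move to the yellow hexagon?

turn right 31°, forward 2.0 m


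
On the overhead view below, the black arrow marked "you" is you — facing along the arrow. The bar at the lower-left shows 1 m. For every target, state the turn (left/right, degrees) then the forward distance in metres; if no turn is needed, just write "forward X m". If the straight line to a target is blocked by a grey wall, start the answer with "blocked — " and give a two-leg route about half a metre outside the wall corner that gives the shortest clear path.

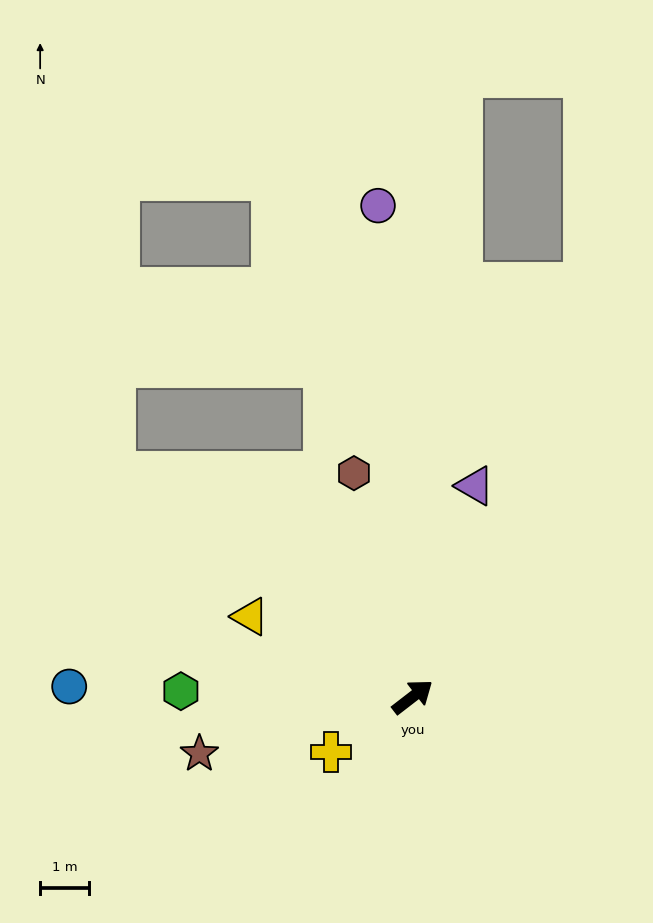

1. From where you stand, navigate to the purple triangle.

turn left 36°, forward 4.5 m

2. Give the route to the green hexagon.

turn left 141°, forward 4.7 m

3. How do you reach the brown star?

turn left 157°, forward 4.5 m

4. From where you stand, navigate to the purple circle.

turn left 56°, forward 10.0 m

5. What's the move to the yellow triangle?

turn left 116°, forward 3.7 m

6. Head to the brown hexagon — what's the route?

turn left 67°, forward 4.7 m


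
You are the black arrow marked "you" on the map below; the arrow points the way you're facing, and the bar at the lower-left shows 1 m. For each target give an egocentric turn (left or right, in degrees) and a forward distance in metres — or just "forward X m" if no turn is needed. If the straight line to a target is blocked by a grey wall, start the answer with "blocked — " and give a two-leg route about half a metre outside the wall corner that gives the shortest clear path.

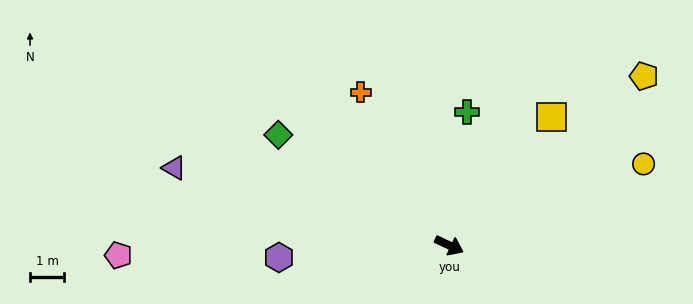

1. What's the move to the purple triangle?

turn right 170°, forward 8.3 m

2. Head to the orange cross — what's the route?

turn left 145°, forward 5.2 m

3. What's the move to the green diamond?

turn left 172°, forward 5.9 m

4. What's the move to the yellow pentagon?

turn left 66°, forward 7.5 m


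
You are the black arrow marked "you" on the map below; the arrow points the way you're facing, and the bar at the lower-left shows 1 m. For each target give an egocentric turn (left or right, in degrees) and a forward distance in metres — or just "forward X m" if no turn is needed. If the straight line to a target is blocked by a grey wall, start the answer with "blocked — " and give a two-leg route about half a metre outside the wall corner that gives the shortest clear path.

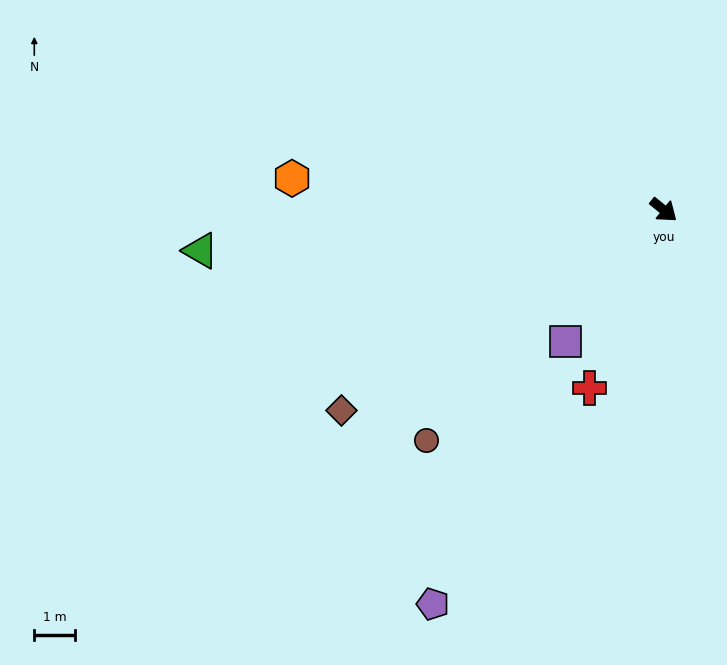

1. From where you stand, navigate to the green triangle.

turn right 136°, forward 11.4 m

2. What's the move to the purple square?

turn right 88°, forward 4.0 m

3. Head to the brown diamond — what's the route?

turn right 109°, forward 9.3 m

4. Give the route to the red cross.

turn right 73°, forward 4.7 m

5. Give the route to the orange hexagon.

turn right 146°, forward 9.2 m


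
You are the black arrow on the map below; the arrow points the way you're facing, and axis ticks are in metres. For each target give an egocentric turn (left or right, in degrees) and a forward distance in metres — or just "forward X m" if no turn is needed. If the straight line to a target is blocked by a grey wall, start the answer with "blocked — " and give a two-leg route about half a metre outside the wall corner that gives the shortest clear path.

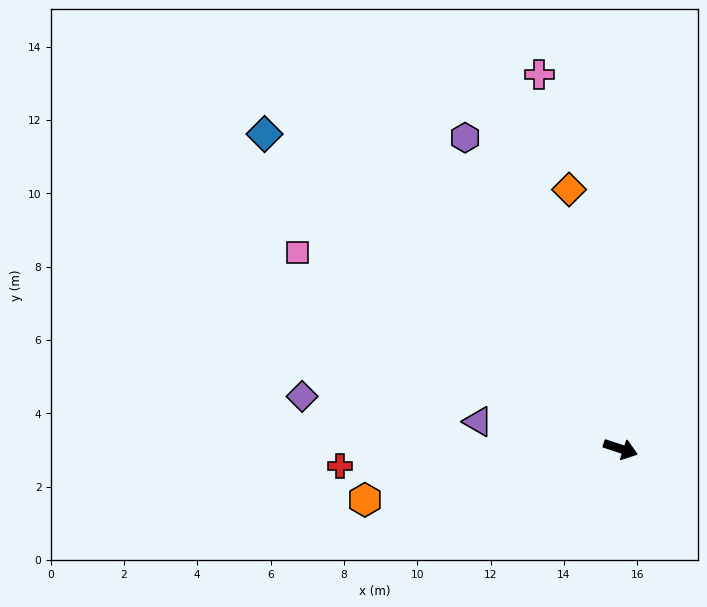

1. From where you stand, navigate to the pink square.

turn left 167°, forward 10.3 m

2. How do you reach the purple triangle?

turn right 173°, forward 4.0 m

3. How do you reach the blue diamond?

turn left 157°, forward 13.0 m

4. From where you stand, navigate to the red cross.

turn right 158°, forward 7.7 m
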